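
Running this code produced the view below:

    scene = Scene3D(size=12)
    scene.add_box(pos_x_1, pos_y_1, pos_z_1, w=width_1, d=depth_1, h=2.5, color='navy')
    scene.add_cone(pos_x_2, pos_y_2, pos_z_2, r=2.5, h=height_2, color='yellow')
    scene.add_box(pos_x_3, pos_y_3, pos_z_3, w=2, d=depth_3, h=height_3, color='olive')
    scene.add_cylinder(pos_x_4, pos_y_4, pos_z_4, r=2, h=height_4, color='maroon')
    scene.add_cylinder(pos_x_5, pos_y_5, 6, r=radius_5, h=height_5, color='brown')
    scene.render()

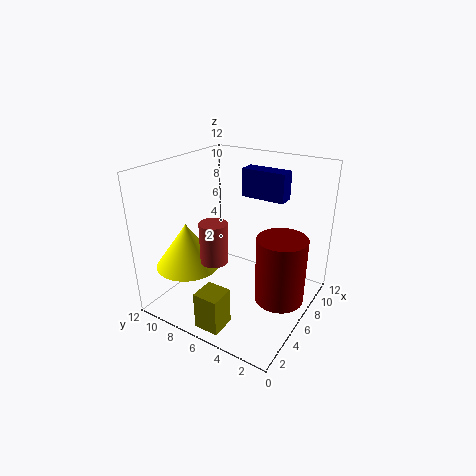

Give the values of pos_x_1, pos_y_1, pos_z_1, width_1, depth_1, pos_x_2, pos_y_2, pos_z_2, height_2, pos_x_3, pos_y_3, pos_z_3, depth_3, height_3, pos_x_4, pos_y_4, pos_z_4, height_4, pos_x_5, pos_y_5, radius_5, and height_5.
pos_x_1 = 9, pos_y_1 = 3.5, pos_z_1 = 8.5, width_1 = 1.5, depth_1 = 4, pos_x_2 = 2.5, pos_y_2 = 8.5, pos_z_2 = 4.5, height_2 = 3.5, pos_x_3 = 0.5, pos_y_3 = 4.5, pos_z_3 = 0.5, depth_3 = 2, height_3 = 3, pos_x_4 = 6, pos_y_4 = 2, pos_z_4 = 1.5, height_4 = 5.5, pos_x_5 = 2, pos_y_5 = 5.5, radius_5 = 1, height_5 = 3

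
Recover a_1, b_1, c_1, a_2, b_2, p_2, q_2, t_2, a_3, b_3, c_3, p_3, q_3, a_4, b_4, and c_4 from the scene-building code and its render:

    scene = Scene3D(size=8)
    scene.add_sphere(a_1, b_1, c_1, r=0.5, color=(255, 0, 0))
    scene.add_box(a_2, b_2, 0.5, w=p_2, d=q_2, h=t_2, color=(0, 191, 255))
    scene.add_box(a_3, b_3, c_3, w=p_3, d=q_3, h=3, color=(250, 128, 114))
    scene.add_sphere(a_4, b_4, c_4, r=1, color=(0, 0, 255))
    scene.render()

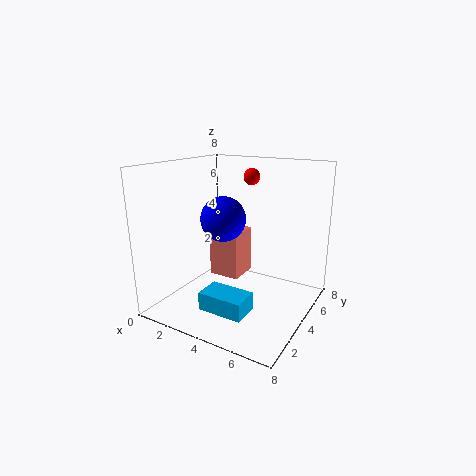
a_1 = 3.5, b_1 = 6.5, c_1 = 7, a_2 = 3, b_2 = 1.5, p_2 = 2.5, q_2 = 1.5, t_2 = 1, a_3 = 1, b_3 = 5.5, c_3 = 0.5, p_3 = 2, q_3 = 2, a_4 = 5, b_4 = 1, c_4 = 6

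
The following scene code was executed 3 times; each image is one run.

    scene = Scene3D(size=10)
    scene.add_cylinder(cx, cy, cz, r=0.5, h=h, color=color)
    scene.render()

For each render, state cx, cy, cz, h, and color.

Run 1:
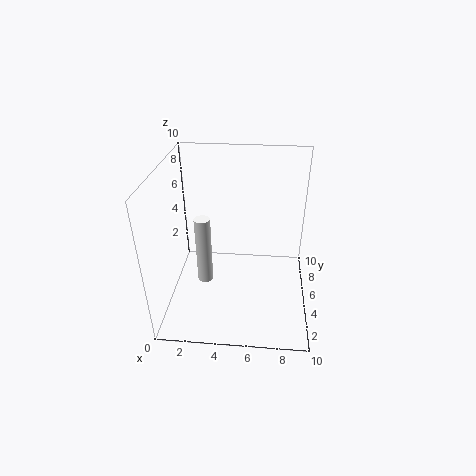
cx = 3, cy = 3, cz = 3, h = 4.5, color = 'white'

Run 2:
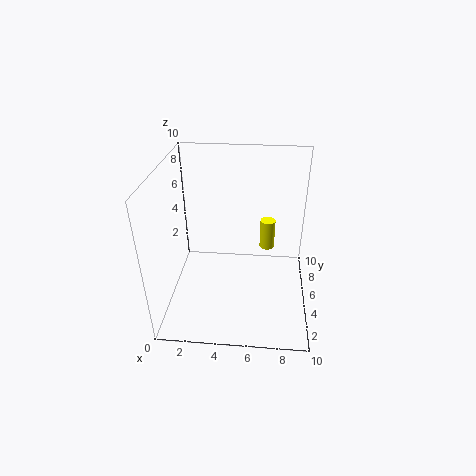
cx = 7, cy = 5, cz = 4.5, h = 2, color = 'yellow'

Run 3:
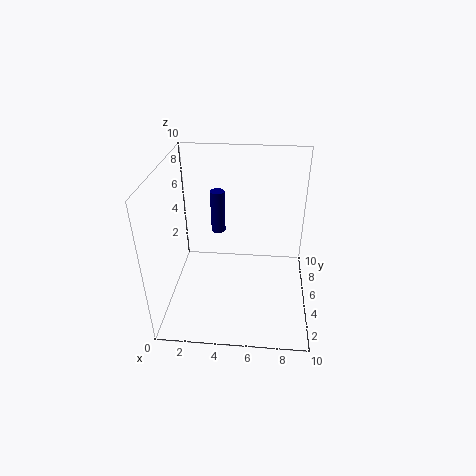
cx = 3.5, cy = 6, cz = 5, h = 3, color = 'navy'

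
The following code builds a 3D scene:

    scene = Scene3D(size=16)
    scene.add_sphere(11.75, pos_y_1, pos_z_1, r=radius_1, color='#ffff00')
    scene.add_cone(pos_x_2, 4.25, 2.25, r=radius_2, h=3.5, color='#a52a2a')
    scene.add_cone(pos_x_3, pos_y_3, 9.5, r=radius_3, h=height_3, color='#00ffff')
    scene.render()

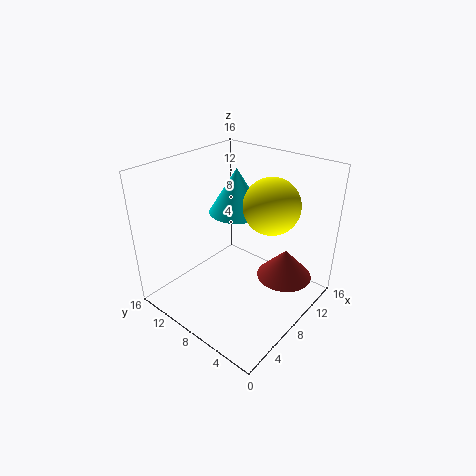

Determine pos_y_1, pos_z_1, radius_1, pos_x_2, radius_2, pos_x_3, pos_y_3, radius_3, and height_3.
pos_y_1 = 6.25; pos_z_1 = 11; radius_1 = 3.25; pos_x_2 = 12.25; radius_2 = 3.25; pos_x_3 = 10.75; pos_y_3 = 10.5; radius_3 = 3.25; height_3 = 5.25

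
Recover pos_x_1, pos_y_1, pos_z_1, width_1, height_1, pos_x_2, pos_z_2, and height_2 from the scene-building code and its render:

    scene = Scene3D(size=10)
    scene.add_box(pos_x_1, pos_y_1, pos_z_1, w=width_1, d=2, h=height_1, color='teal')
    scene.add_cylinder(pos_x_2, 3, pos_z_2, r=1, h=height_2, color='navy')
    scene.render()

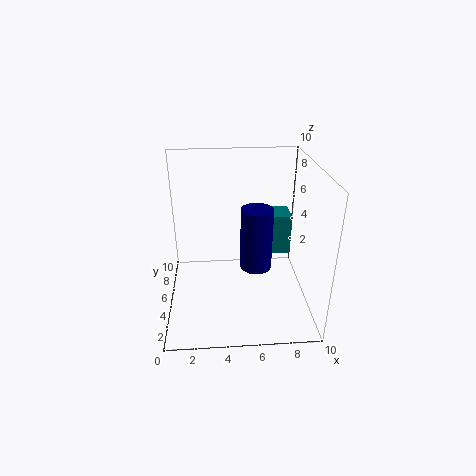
pos_x_1 = 6; pos_y_1 = 6; pos_z_1 = 3; width_1 = 3; height_1 = 3; pos_x_2 = 6; pos_z_2 = 4; height_2 = 4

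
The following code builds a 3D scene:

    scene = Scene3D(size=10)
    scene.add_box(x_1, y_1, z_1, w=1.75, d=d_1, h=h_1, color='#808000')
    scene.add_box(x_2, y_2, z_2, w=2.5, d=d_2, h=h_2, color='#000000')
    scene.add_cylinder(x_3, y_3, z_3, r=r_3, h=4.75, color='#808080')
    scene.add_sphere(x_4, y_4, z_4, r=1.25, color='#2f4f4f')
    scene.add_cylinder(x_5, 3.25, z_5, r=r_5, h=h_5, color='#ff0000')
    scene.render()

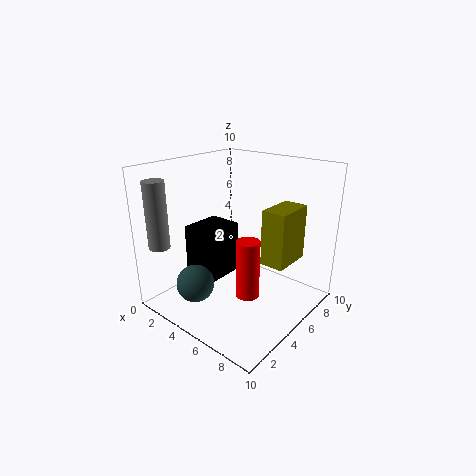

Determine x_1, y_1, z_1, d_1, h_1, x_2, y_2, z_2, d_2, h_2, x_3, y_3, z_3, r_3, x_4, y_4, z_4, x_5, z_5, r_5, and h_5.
x_1 = 6.25; y_1 = 6; z_1 = 3; d_1 = 3; h_1 = 4; x_2 = 1.5; y_2 = 3.25; z_2 = 1.75; d_2 = 3; h_2 = 3.75; x_3 = 0.75; y_3 = 1.5; z_3 = 4.25; r_3 = 0.75; x_4 = 4; y_4 = 1.75; z_4 = 2.5; x_5 = 7.25; z_5 = 2.25; r_5 = 0.75; h_5 = 3.75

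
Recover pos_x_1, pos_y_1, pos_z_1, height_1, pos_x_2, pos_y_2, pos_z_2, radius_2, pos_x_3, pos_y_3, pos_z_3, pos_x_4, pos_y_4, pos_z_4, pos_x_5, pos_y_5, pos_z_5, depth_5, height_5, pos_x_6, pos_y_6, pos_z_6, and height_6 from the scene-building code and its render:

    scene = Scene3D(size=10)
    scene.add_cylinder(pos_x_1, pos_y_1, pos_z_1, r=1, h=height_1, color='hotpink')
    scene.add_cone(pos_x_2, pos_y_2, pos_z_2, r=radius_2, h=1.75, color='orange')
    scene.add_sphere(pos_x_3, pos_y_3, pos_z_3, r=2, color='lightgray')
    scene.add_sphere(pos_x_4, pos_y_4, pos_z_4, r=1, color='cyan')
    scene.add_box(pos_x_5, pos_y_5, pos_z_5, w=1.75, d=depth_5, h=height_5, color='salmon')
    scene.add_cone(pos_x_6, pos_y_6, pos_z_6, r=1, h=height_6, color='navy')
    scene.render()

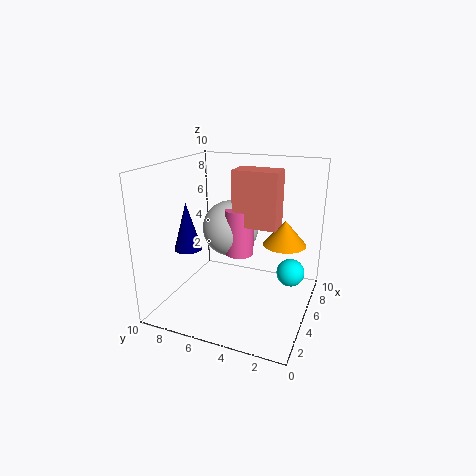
pos_x_1 = 5.25, pos_y_1 = 5, pos_z_1 = 3.75, height_1 = 3.25, pos_x_2 = 6.25, pos_y_2 = 2, pos_z_2 = 4.5, radius_2 = 1.5, pos_x_3 = 6, pos_y_3 = 6, pos_z_3 = 5.25, pos_x_4 = 6.5, pos_y_4 = 1.5, pos_z_4 = 2.25, pos_x_5 = 4.5, pos_y_5 = 2.25, pos_z_5 = 6, depth_5 = 3, height_5 = 3.75, pos_x_6 = 4.5, pos_y_6 = 8.75, pos_z_6 = 3.75, height_6 = 3.5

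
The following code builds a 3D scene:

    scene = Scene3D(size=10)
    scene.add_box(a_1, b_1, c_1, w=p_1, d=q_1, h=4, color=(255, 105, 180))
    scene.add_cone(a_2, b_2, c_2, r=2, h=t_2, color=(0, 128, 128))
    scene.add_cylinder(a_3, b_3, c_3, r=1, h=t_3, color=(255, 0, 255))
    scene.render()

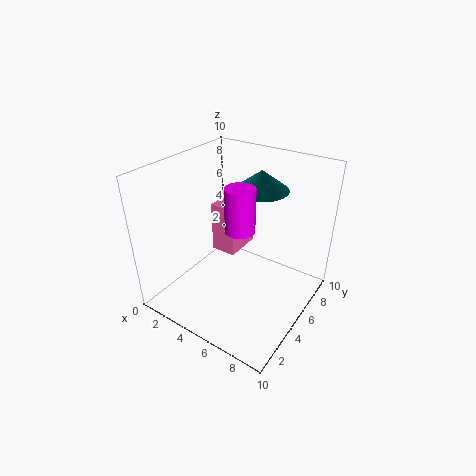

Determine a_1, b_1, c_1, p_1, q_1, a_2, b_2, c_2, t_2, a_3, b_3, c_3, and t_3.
a_1 = 1.5; b_1 = 6.5; c_1 = 2; p_1 = 2; q_1 = 3; a_2 = 5; b_2 = 8; c_2 = 7.5; t_2 = 1.5; a_3 = 5.5; b_3 = 4.5; c_3 = 6; t_3 = 3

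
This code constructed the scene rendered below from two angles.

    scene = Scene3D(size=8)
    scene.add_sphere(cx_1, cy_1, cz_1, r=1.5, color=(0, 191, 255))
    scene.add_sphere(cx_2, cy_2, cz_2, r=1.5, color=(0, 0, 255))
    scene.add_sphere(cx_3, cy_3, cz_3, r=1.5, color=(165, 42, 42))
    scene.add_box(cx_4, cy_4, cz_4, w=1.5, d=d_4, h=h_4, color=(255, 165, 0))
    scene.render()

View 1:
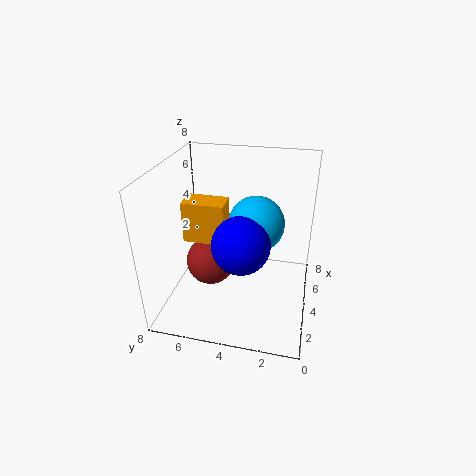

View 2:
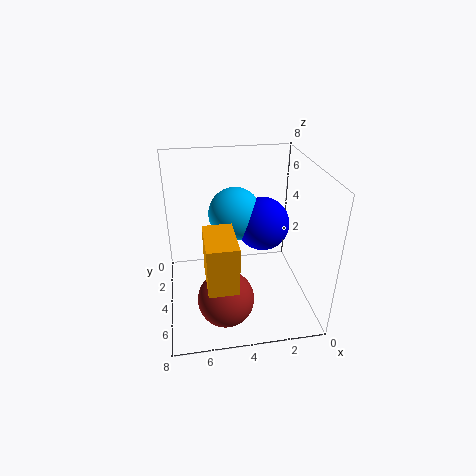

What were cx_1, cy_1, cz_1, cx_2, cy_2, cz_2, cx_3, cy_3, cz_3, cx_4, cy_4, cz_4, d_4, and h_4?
cx_1 = 4; cy_1 = 3; cz_1 = 5; cx_2 = 2.5; cy_2 = 3.5; cz_2 = 4.5; cx_3 = 5; cy_3 = 6; cz_3 = 1.5; cx_4 = 4.5; cy_4 = 5; cz_4 = 3; d_4 = 2.5; h_4 = 2.5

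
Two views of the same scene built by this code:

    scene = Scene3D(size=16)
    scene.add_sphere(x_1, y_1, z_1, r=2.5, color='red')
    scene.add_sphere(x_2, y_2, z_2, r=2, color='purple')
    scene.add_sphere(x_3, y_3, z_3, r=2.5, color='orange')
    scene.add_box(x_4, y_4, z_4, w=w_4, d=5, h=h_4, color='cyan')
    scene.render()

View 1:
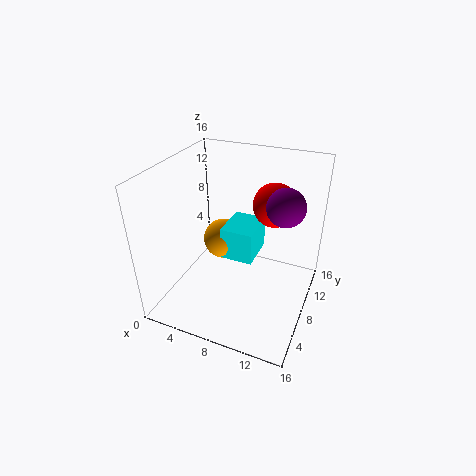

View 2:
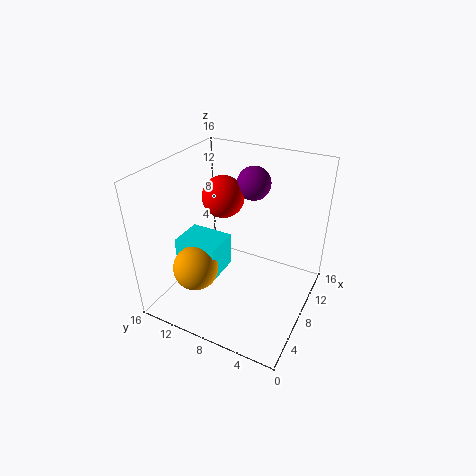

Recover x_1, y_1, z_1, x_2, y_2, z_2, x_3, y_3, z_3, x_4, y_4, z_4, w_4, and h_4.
x_1 = 11, y_1 = 11.5, z_1 = 11, x_2 = 13, y_2 = 8.5, z_2 = 12.5, x_3 = 4.5, y_3 = 11.5, z_3 = 5, x_4 = 5, y_4 = 9.5, z_4 = 3.5, w_4 = 4, h_4 = 4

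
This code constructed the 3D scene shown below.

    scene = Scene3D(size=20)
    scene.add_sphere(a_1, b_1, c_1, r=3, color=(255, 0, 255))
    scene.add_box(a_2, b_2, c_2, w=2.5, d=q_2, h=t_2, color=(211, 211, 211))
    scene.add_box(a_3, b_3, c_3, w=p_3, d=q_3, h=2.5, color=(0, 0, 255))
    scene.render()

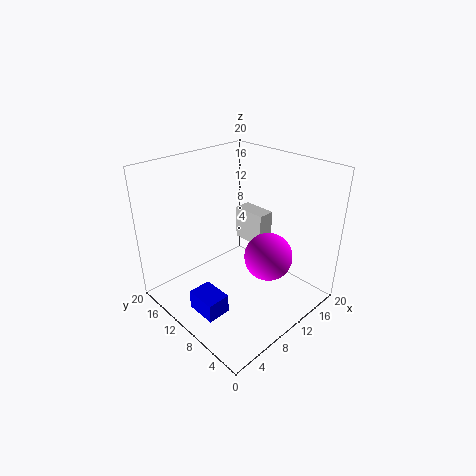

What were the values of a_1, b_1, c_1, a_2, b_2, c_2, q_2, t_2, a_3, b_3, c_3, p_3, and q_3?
a_1 = 9.5; b_1 = 4; c_1 = 10; a_2 = 14; b_2 = 9.5; c_2 = 7; q_2 = 5; t_2 = 5; a_3 = 1; b_3 = 5.5; c_3 = 3.5; p_3 = 3; q_3 = 4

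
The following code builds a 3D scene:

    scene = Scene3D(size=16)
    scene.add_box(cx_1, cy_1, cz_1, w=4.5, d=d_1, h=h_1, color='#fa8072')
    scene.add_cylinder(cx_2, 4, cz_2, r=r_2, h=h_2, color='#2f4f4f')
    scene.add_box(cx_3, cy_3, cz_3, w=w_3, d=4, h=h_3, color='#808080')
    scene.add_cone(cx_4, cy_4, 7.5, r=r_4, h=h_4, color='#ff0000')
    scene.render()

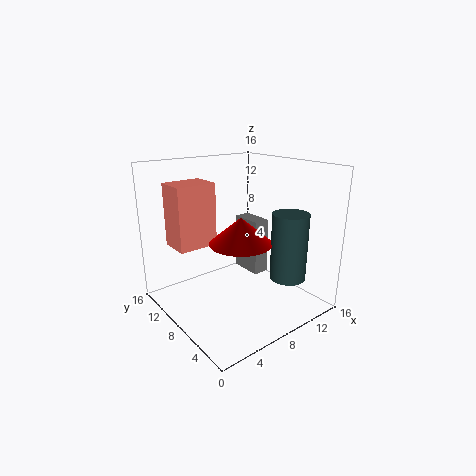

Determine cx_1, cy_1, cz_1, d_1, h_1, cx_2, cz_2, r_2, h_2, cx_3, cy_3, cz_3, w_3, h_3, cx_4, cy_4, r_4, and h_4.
cx_1 = 2
cy_1 = 10
cz_1 = 7
d_1 = 3.5
h_1 = 7
cx_2 = 12
cz_2 = 3.5
r_2 = 2
h_2 = 7.5
cx_3 = 12
cy_3 = 9.5
cz_3 = 1.5
w_3 = 2
h_3 = 7
cx_4 = 8
cy_4 = 7.5
r_4 = 3.5
h_4 = 3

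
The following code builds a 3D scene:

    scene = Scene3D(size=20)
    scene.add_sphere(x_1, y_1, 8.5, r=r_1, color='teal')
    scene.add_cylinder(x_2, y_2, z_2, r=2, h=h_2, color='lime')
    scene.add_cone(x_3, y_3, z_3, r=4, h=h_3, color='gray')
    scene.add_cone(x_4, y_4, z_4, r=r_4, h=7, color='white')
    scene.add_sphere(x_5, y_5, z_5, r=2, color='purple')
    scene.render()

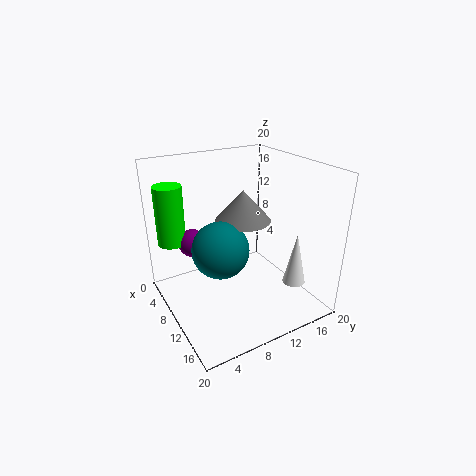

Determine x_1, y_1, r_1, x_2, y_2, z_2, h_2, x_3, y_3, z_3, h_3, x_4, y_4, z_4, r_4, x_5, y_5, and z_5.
x_1 = 9.5, y_1 = 7.5, r_1 = 4, x_2 = 4, y_2 = 2.5, z_2 = 8.5, h_2 = 8.5, x_3 = 8, y_3 = 12, z_3 = 11.5, h_3 = 4.5, x_4 = 16.5, y_4 = 15, z_4 = 5, r_4 = 1.5, x_5 = 5.5, y_5 = 5, z_5 = 8.5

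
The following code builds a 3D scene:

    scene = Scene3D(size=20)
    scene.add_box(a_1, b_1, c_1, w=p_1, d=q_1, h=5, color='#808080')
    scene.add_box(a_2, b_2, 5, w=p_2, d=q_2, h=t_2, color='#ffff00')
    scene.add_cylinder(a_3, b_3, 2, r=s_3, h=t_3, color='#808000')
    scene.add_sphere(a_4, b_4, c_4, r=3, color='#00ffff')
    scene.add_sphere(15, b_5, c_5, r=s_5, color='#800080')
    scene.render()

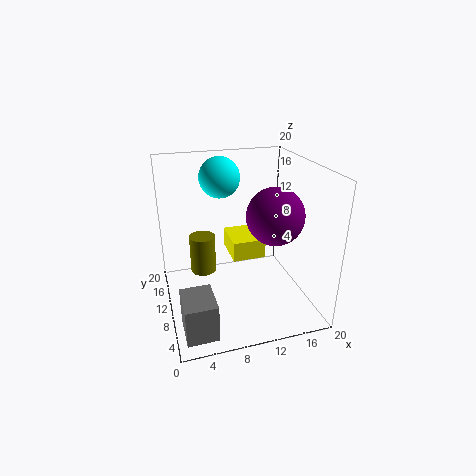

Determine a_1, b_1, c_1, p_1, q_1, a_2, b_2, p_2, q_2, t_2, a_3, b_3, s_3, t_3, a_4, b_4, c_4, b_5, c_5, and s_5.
a_1 = 1, b_1 = 1, c_1 = 1, p_1 = 4, q_1 = 5, a_2 = 10, b_2 = 12, p_2 = 5, q_2 = 6, t_2 = 3, a_3 = 6, b_3 = 16, s_3 = 2, t_3 = 6, a_4 = 9, b_4 = 16, c_4 = 17, b_5 = 9, c_5 = 13, s_5 = 4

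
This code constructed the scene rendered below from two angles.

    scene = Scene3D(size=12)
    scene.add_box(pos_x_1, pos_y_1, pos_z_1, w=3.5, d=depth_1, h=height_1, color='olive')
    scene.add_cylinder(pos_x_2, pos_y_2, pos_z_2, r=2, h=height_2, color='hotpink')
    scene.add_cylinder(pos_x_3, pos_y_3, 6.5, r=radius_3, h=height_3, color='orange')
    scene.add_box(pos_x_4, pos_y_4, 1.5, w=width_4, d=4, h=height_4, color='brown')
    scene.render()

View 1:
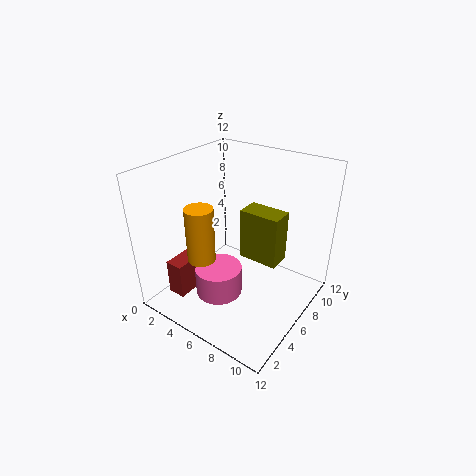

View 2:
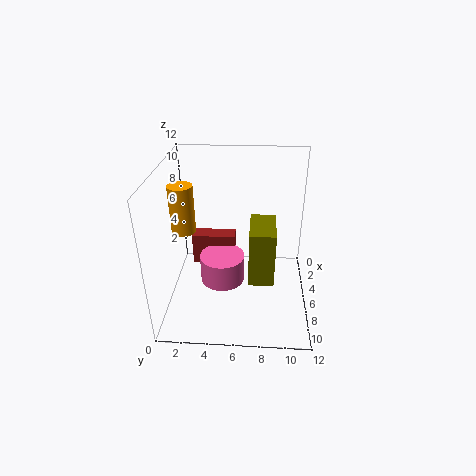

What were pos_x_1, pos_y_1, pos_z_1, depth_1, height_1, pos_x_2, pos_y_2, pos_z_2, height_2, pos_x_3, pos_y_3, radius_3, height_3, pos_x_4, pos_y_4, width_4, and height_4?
pos_x_1 = 5.5; pos_y_1 = 7; pos_z_1 = 3.5; depth_1 = 2; height_1 = 4.5; pos_x_2 = 5; pos_y_2 = 4.5; pos_z_2 = 1; height_2 = 2.5; pos_x_3 = 6; pos_y_3 = 1.5; radius_3 = 1; height_3 = 4; pos_x_4 = 2; pos_y_4 = 1.5; width_4 = 1.5; height_4 = 3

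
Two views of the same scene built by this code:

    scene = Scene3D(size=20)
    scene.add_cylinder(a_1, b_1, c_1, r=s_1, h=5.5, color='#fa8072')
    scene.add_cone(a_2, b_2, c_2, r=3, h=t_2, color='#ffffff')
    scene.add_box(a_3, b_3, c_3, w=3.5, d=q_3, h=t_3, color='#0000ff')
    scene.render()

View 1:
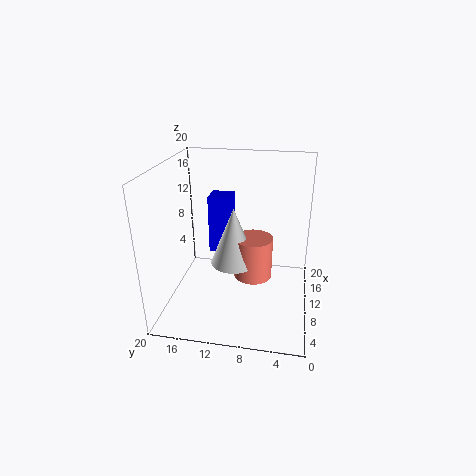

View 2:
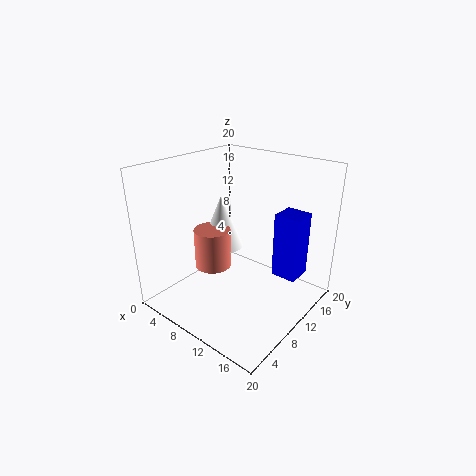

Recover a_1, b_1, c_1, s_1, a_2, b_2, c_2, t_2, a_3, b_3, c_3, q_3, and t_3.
a_1 = 7.5
b_1 = 7.5
c_1 = 6
s_1 = 2.5
a_2 = 7
b_2 = 10
c_2 = 8
t_2 = 7.5
a_3 = 14.5
b_3 = 12
c_3 = 5
q_3 = 3.5
t_3 = 9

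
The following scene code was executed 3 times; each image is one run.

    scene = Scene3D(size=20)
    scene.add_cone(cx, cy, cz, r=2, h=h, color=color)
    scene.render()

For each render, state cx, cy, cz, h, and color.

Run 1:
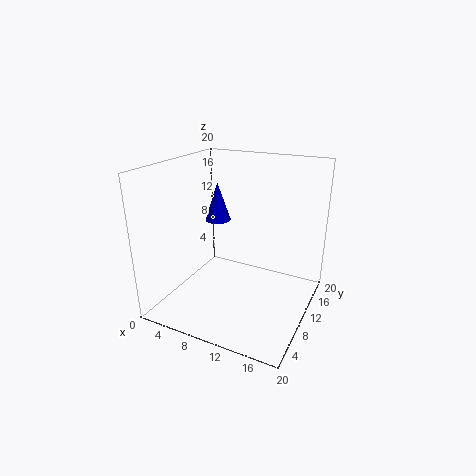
cx = 4
cy = 15
cz = 10
h = 6
color = 'blue'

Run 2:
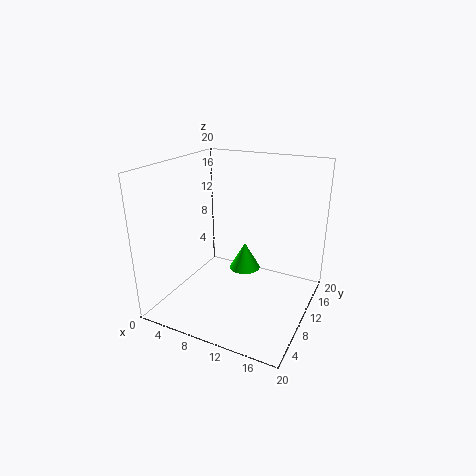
cx = 12
cy = 8
cz = 7
h = 3.5
color = 'lime'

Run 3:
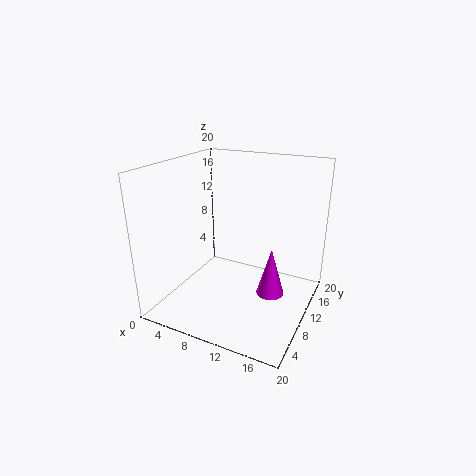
cx = 14.5
cy = 11.5
cz = 1.5
h = 7
color = 'magenta'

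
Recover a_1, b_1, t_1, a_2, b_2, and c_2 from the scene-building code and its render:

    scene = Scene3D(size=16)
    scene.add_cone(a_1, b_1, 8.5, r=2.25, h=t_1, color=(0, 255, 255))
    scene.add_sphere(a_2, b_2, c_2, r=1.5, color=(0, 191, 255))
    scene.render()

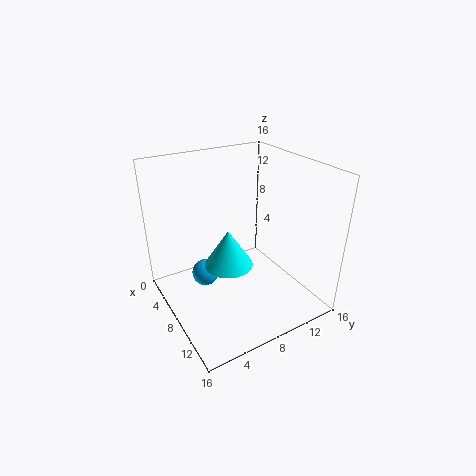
a_1 = 12.5, b_1 = 4.25, t_1 = 3.5, a_2 = 6.5, b_2 = 4.5, c_2 = 3.75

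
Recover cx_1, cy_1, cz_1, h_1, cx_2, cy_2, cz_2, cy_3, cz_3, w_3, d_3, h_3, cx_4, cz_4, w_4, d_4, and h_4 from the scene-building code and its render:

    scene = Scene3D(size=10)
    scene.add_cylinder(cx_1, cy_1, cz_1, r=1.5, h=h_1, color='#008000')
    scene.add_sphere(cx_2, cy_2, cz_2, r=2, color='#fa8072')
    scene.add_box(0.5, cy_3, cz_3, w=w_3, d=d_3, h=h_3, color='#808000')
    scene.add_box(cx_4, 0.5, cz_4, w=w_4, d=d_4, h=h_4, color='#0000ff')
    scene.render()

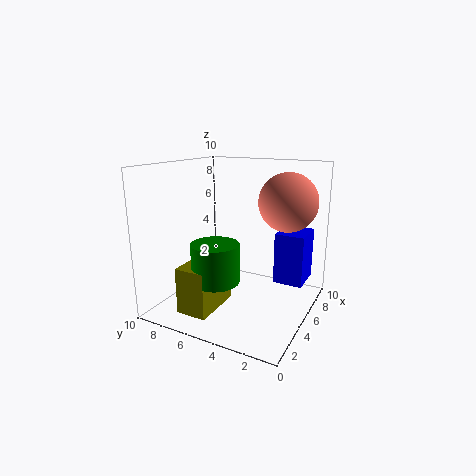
cx_1 = 2; cy_1 = 5; cz_1 = 3; h_1 = 2.5; cx_2 = 6.5; cy_2 = 2; cz_2 = 7.5; cy_3 = 5; cz_3 = 1; w_3 = 3.5; d_3 = 2; h_3 = 3; cx_4 = 5.5; cz_4 = 2; w_4 = 2.5; d_4 = 2; h_4 = 3.5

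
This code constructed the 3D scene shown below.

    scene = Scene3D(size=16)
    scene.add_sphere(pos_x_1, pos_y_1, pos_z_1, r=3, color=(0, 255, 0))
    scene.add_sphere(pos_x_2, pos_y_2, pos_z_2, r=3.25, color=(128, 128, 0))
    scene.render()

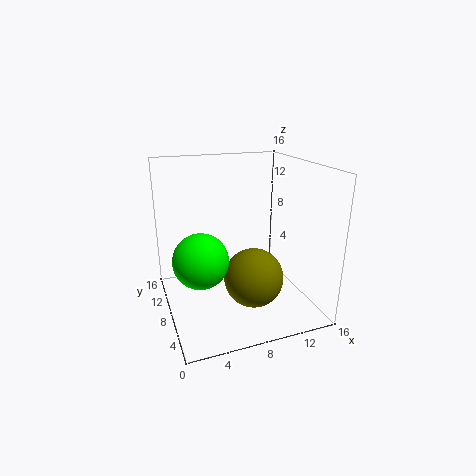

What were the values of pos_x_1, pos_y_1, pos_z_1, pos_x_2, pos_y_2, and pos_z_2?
pos_x_1 = 3.5, pos_y_1 = 7.25, pos_z_1 = 6.25, pos_x_2 = 9, pos_y_2 = 5.75, pos_z_2 = 4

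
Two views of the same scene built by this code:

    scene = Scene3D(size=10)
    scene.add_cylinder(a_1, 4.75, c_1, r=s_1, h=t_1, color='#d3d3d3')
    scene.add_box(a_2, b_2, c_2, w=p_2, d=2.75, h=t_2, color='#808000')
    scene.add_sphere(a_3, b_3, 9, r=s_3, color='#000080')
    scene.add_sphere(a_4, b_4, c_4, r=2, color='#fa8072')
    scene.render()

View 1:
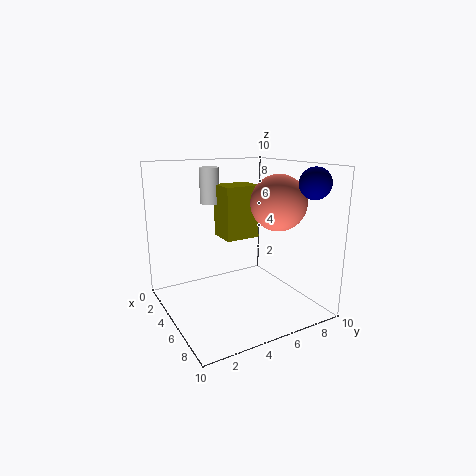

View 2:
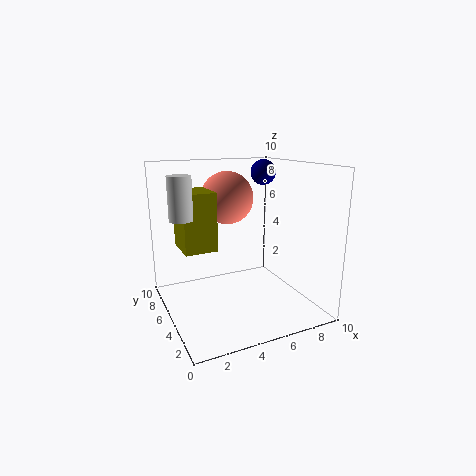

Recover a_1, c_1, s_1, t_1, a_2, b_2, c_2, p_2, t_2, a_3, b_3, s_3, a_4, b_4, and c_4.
a_1 = 1, c_1 = 6.75, s_1 = 0.75, t_1 = 2.75, a_2 = 1.25, b_2 = 5, c_2 = 4.25, p_2 = 2.25, t_2 = 4, a_3 = 8.75, b_3 = 8.25, s_3 = 1, a_4 = 5.5, b_4 = 8, c_4 = 7.25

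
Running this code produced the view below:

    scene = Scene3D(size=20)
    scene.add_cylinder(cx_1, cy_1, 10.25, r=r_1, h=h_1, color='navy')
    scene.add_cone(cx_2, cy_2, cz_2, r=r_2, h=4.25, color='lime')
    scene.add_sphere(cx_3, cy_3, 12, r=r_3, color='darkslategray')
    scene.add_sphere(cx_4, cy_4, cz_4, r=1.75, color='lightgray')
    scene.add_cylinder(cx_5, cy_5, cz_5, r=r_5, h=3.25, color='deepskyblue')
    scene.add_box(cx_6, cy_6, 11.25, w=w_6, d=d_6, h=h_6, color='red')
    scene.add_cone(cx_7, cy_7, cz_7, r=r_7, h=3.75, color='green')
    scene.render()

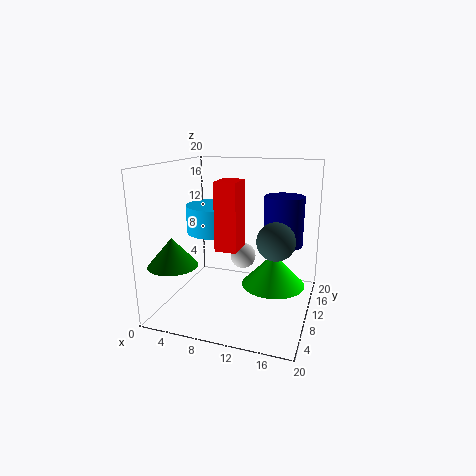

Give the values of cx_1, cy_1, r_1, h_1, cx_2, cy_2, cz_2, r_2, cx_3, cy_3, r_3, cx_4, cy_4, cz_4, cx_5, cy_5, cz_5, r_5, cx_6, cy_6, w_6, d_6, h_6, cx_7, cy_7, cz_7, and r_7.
cx_1 = 16.5, cy_1 = 8.75, r_1 = 2.5, h_1 = 6.25, cx_2 = 15.75, cy_2 = 7.25, cz_2 = 5.25, r_2 = 4, cx_3 = 16.5, cy_3 = 4.5, r_3 = 2.25, cx_4 = 10.75, cy_4 = 10, cz_4 = 7.5, cx_5 = 9, cy_5 = 4.75, cz_5 = 12.5, r_5 = 3.5, cx_6 = 10.25, cy_6 = 1.25, w_6 = 2.5, d_6 = 3.25, h_6 = 7.75, cx_7 = 3.25, cy_7 = 3.75, cz_7 = 7.5, r_7 = 3.25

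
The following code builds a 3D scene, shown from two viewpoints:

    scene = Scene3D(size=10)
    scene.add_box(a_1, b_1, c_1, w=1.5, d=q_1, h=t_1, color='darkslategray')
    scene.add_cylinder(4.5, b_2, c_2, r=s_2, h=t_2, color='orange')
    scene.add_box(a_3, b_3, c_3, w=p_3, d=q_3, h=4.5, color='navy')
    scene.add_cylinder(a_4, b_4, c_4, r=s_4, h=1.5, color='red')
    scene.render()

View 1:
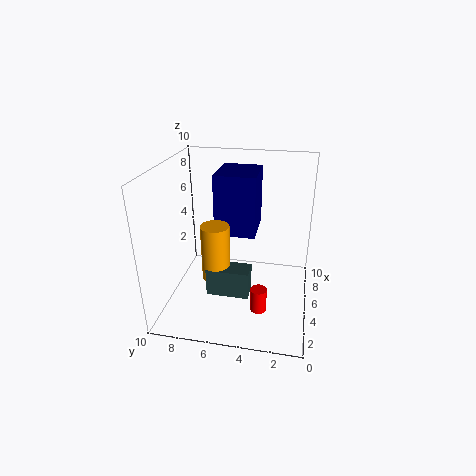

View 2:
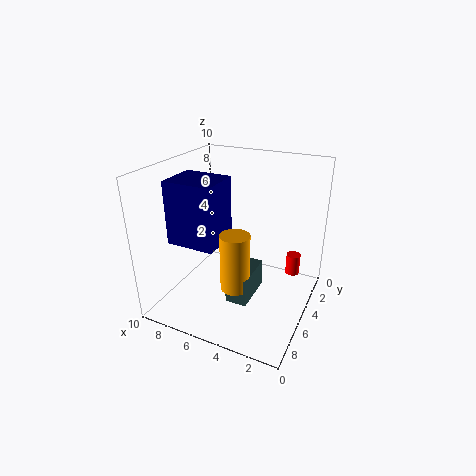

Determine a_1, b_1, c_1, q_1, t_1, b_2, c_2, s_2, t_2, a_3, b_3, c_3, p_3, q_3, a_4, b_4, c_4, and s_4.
a_1 = 3.5; b_1 = 4; c_1 = 1; q_1 = 3; t_1 = 2; b_2 = 6.5; c_2 = 2; s_2 = 1; t_2 = 4; a_3 = 6; b_3 = 4; c_3 = 4.5; p_3 = 3.5; q_3 = 3; a_4 = 1.5; b_4 = 3; c_4 = 2; s_4 = 0.5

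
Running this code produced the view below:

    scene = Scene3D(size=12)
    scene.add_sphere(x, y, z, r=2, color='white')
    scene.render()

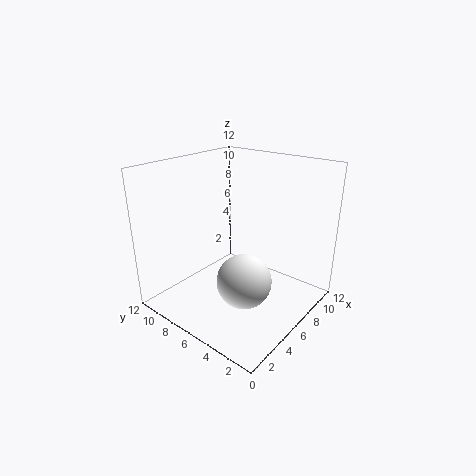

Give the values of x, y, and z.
x = 3, y = 3, z = 4.5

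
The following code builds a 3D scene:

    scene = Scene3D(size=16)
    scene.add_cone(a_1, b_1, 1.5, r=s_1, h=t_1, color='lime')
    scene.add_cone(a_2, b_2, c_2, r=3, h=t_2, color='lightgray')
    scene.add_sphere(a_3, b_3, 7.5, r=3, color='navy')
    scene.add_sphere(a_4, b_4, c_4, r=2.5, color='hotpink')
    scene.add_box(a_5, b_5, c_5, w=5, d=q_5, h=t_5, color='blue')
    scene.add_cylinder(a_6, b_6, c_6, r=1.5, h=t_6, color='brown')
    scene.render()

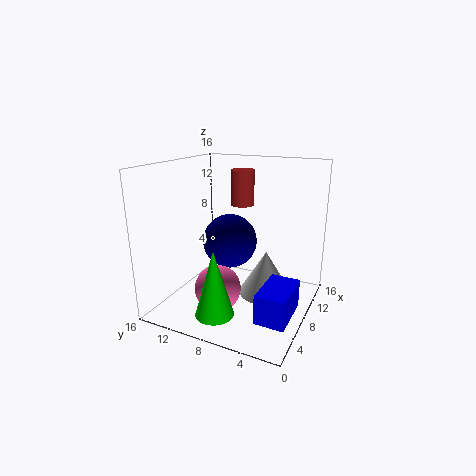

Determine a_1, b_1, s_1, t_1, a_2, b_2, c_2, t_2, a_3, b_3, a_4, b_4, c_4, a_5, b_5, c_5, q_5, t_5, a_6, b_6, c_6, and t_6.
a_1 = 2.5, b_1 = 8, s_1 = 2, t_1 = 7, a_2 = 9, b_2 = 5, c_2 = 1.5, t_2 = 5, a_3 = 8, b_3 = 9, a_4 = 5, b_4 = 9, c_4 = 3, a_5 = 2, b_5 = 0.5, c_5 = 2, q_5 = 3, t_5 = 3, a_6 = 14.5, b_6 = 10.5, c_6 = 10, t_6 = 4.5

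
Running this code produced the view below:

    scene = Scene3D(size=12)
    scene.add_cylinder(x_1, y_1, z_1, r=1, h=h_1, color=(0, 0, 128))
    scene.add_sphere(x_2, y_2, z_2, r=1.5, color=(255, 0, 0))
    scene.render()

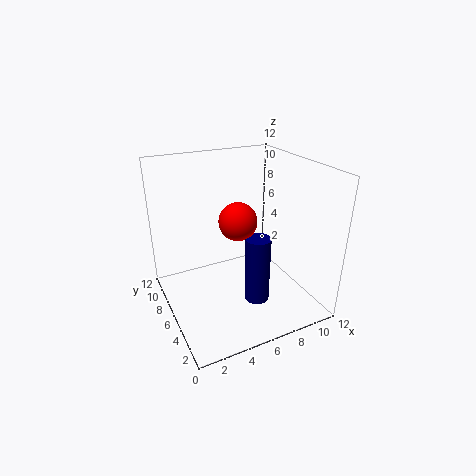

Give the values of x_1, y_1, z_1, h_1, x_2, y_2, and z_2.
x_1 = 6.5
y_1 = 3.5
z_1 = 1.5
h_1 = 5.5
x_2 = 5.5
y_2 = 5
z_2 = 8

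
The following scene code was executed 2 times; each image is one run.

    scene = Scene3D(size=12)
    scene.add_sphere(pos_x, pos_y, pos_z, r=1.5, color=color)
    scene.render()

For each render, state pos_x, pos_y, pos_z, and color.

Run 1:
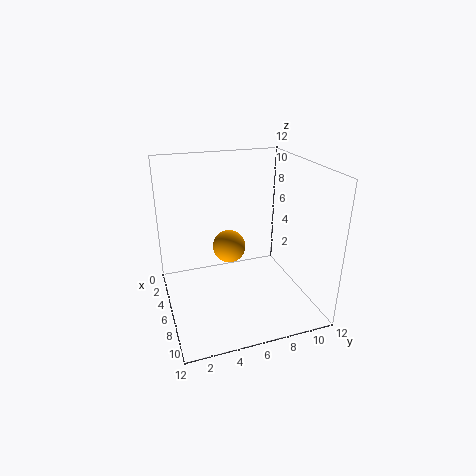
pos_x = 3.5
pos_y = 6
pos_z = 4
color = 'orange'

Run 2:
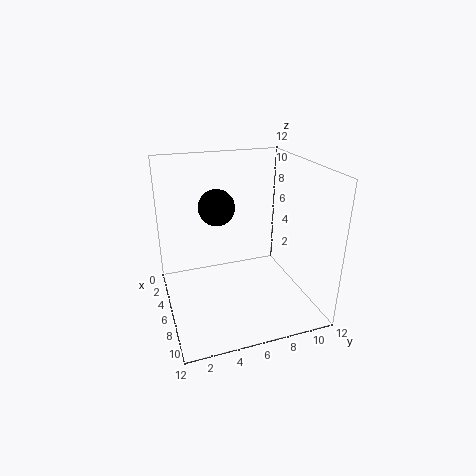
pos_x = 5
pos_y = 4.5
pos_z = 8.5
color = 'black'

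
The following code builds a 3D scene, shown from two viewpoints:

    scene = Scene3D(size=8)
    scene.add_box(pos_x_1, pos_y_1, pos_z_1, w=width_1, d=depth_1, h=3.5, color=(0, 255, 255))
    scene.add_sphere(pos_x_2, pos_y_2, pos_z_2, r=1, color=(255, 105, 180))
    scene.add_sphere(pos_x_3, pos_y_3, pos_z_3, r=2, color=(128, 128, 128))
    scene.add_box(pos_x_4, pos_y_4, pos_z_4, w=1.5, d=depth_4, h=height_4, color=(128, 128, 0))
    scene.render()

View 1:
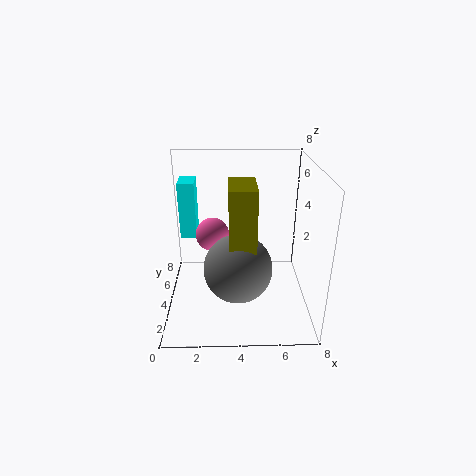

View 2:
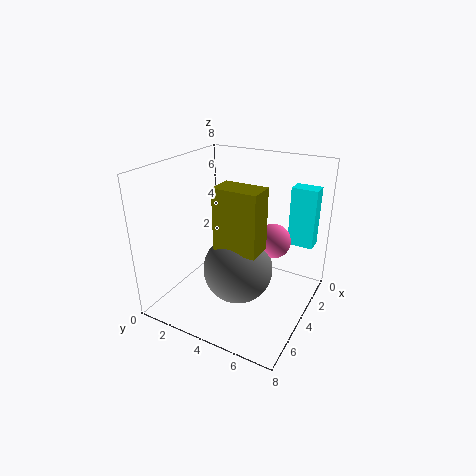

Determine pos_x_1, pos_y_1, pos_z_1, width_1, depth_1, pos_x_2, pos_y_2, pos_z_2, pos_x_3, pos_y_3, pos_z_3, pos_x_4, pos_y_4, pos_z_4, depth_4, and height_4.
pos_x_1 = 0.5, pos_y_1 = 6, pos_z_1 = 3, width_1 = 1, depth_1 = 1.5, pos_x_2 = 2.5, pos_y_2 = 5.5, pos_z_2 = 3.5, pos_x_3 = 4, pos_y_3 = 4, pos_z_3 = 2, pos_x_4 = 3.5, pos_y_4 = 3, pos_z_4 = 3.5, depth_4 = 2.5, height_4 = 3.5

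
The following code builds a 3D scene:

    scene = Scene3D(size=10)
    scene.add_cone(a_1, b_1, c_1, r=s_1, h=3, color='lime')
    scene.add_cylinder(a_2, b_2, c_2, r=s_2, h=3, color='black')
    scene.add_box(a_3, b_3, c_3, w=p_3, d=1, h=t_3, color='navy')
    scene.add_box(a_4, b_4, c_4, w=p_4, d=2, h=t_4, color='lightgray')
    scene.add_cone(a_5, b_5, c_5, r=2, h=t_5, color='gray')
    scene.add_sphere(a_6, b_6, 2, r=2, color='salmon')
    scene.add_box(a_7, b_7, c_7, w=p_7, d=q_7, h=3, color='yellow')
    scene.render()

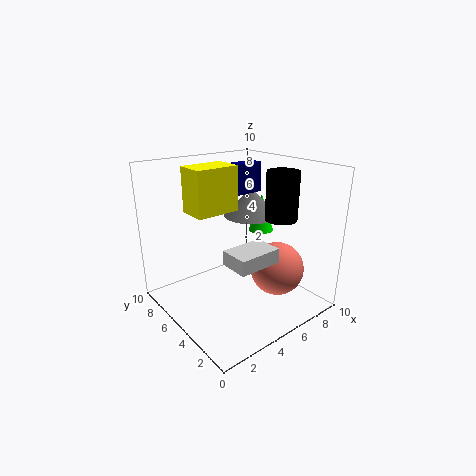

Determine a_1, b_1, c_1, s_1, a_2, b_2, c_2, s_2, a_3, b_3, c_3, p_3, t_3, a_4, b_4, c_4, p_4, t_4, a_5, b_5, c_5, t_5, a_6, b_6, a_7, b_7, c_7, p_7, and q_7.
a_1 = 9, b_1 = 7, c_1 = 4, s_1 = 1, a_2 = 6, b_2 = 2, c_2 = 7, s_2 = 1, a_3 = 5, b_3 = 5, c_3 = 8, p_3 = 2, t_3 = 2, a_4 = 3, b_4 = 2, c_4 = 4, p_4 = 3, t_4 = 1, a_5 = 7, b_5 = 6, c_5 = 6, t_5 = 2, a_6 = 8, b_6 = 4, a_7 = 2, b_7 = 5, c_7 = 7, p_7 = 3, q_7 = 2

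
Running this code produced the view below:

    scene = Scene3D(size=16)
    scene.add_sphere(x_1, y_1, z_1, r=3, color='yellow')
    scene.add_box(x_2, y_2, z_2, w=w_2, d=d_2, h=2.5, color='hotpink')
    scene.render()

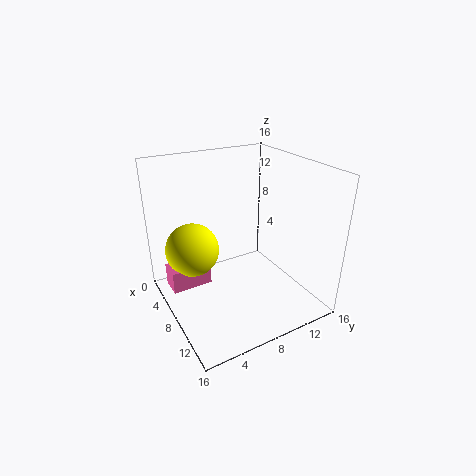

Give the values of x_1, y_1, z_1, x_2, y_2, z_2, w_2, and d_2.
x_1 = 5.5; y_1 = 3.5; z_1 = 6.5; x_2 = 4.5; y_2 = 0.5; z_2 = 2.5; w_2 = 2.5; d_2 = 4.5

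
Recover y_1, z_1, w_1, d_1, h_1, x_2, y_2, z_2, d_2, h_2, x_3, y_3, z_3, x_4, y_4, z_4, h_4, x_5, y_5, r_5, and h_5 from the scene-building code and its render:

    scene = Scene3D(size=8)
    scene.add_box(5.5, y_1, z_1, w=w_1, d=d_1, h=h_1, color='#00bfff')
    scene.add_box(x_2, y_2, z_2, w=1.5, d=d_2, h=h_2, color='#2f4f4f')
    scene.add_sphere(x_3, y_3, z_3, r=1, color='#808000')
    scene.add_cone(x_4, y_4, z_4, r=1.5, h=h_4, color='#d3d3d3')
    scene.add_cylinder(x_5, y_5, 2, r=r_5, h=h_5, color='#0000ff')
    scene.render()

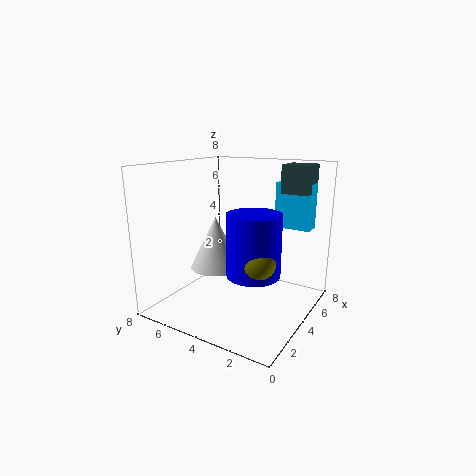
y_1 = 0.5; z_1 = 4.5; w_1 = 1; d_1 = 2; h_1 = 2.5; x_2 = 5; y_2 = 0.5; z_2 = 6.5; d_2 = 1.5; h_2 = 1.5; x_3 = 3.5; y_3 = 2.5; z_3 = 3; x_4 = 4; y_4 = 5.5; z_4 = 2; h_4 = 3; x_5 = 4; y_5 = 3; r_5 = 1.5; h_5 = 3.5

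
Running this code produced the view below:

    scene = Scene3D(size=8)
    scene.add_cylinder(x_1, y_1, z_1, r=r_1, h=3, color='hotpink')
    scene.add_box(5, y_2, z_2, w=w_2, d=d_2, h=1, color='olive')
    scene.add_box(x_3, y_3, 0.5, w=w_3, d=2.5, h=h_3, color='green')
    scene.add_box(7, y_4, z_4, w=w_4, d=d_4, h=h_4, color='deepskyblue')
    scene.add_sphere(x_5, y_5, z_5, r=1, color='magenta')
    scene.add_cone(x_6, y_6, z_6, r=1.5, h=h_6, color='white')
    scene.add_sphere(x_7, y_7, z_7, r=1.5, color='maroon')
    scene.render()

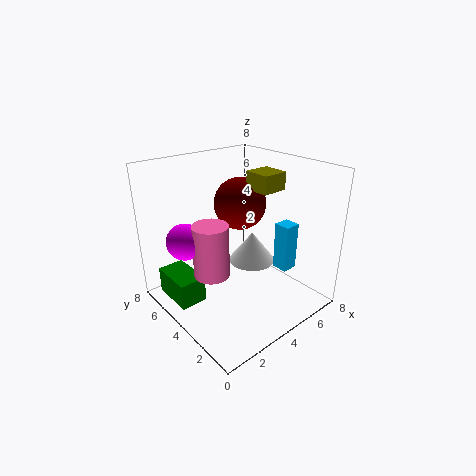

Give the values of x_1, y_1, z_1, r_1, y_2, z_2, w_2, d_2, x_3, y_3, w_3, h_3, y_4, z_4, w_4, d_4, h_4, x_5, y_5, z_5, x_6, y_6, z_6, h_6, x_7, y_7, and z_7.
x_1 = 2.5; y_1 = 4.5; z_1 = 2; r_1 = 1; y_2 = 3; z_2 = 6.5; w_2 = 1.5; d_2 = 1.5; x_3 = 0.5; y_3 = 4.5; w_3 = 1.5; h_3 = 1.5; y_4 = 3; z_4 = 1; w_4 = 1; d_4 = 1; h_4 = 3; x_5 = 1.5; y_5 = 5.5; z_5 = 4; x_6 = 6.5; y_6 = 5.5; z_6 = 1; h_6 = 2; x_7 = 5; y_7 = 5; z_7 = 5.5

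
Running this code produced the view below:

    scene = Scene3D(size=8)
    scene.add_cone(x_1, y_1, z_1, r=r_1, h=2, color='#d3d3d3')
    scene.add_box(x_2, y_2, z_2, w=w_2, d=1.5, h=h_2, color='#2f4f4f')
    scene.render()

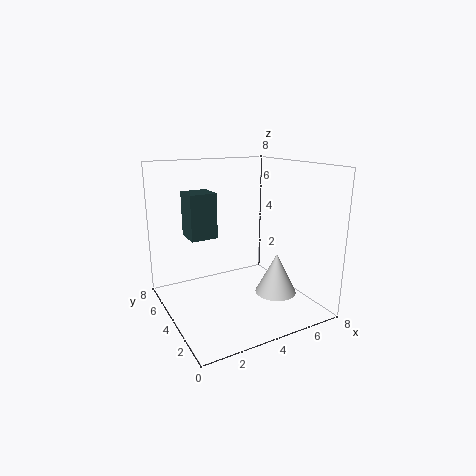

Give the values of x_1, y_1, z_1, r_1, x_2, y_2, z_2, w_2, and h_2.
x_1 = 4.5
y_1 = 1
z_1 = 2
r_1 = 1
x_2 = 1.5
y_2 = 4.5
z_2 = 4
w_2 = 1.5
h_2 = 2.5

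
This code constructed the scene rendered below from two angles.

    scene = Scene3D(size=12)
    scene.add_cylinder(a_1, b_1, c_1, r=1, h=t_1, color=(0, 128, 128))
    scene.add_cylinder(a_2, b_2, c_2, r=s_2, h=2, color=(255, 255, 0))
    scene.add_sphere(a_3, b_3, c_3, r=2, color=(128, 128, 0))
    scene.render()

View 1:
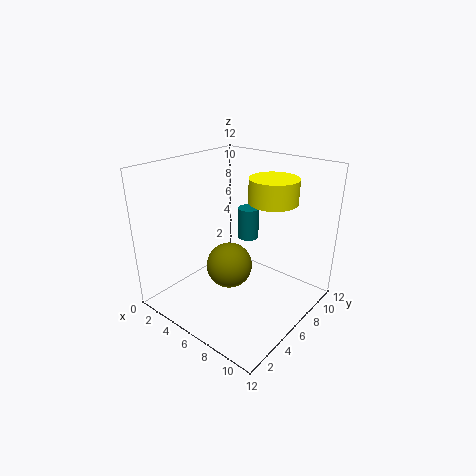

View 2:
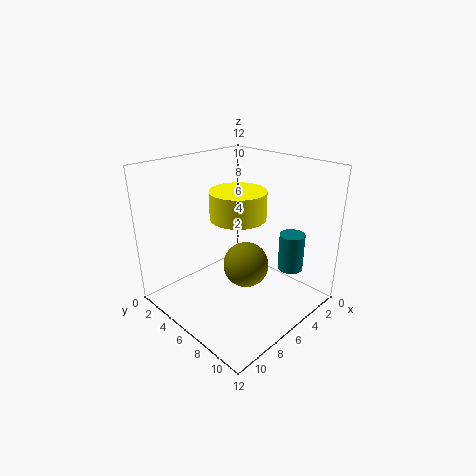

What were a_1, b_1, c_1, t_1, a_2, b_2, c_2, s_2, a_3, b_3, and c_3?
a_1 = 4, b_1 = 10, c_1 = 4, t_1 = 3, a_2 = 8, b_2 = 8, c_2 = 9, s_2 = 2, a_3 = 5, b_3 = 6, c_3 = 3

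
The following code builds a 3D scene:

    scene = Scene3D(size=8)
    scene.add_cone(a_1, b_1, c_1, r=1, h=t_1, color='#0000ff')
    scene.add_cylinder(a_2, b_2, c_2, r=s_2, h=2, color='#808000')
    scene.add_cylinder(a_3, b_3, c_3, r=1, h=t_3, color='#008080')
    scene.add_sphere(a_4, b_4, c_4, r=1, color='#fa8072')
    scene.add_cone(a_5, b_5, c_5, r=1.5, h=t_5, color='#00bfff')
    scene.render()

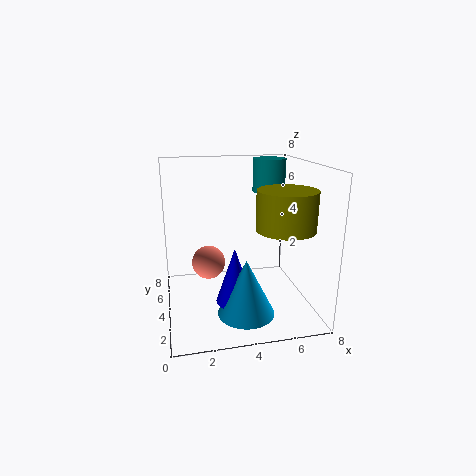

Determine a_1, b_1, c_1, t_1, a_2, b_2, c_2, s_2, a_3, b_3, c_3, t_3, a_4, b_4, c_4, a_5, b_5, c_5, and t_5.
a_1 = 3.5; b_1 = 2.5; c_1 = 1; t_1 = 3; a_2 = 6; b_2 = 2; c_2 = 5; s_2 = 1.5; a_3 = 6.5; b_3 = 6.5; c_3 = 6; t_3 = 2; a_4 = 2.5; b_4 = 5.5; c_4 = 2; a_5 = 4; b_5 = 2; c_5 = 0.5; t_5 = 3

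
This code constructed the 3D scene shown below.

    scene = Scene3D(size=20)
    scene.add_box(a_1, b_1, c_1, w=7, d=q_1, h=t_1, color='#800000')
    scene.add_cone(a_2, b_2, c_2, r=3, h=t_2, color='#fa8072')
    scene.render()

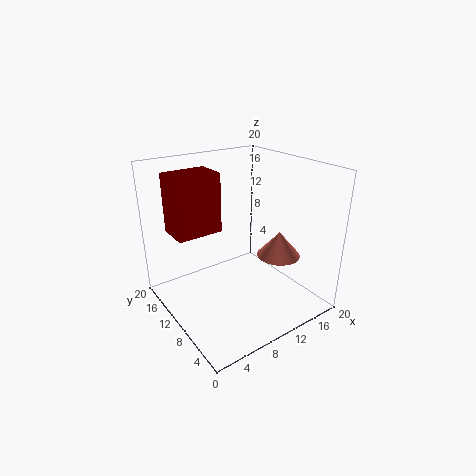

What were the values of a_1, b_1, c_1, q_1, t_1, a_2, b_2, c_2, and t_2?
a_1 = 3.5, b_1 = 15, c_1 = 9, q_1 = 5, t_1 = 9, a_2 = 14.5, b_2 = 6.5, c_2 = 7.5, t_2 = 3.5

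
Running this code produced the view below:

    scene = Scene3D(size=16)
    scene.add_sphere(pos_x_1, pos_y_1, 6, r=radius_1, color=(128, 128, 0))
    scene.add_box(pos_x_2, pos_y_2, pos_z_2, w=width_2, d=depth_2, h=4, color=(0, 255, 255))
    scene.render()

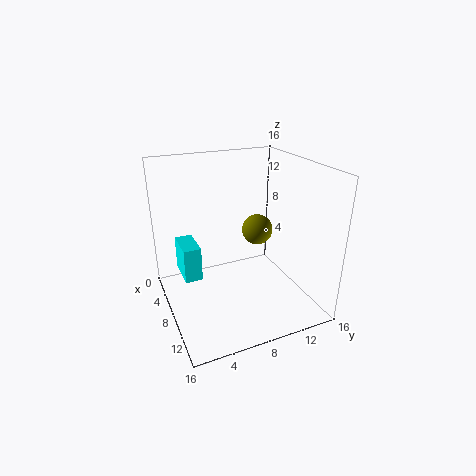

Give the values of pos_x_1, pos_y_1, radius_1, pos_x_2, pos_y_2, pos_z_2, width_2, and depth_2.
pos_x_1 = 3
pos_y_1 = 13
radius_1 = 2
pos_x_2 = 3
pos_y_2 = 2
pos_z_2 = 3
width_2 = 4
depth_2 = 2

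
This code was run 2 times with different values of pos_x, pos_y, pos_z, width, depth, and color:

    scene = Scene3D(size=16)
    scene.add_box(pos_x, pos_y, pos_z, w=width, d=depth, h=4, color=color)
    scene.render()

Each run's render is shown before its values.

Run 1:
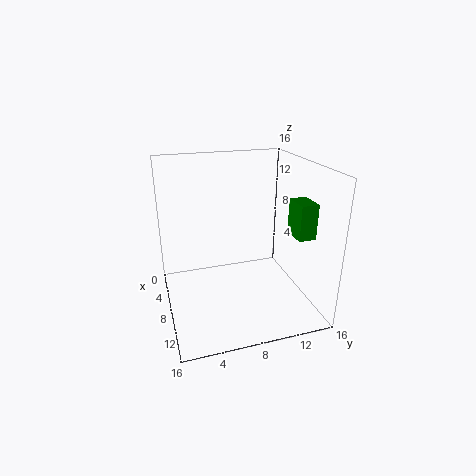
pos_x = 8
pos_y = 14
pos_z = 8
width = 3
depth = 2
color = 'green'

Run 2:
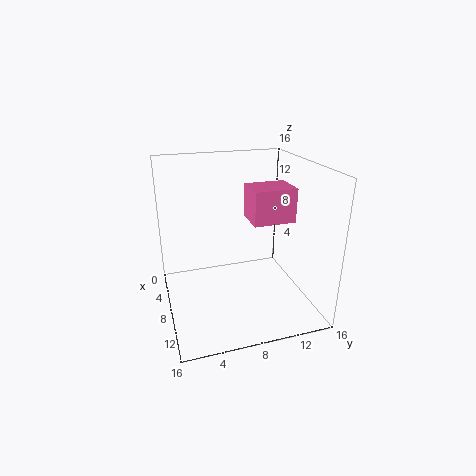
pos_x = 4
pos_y = 10
pos_z = 9
width = 4
depth = 5
color = 'hotpink'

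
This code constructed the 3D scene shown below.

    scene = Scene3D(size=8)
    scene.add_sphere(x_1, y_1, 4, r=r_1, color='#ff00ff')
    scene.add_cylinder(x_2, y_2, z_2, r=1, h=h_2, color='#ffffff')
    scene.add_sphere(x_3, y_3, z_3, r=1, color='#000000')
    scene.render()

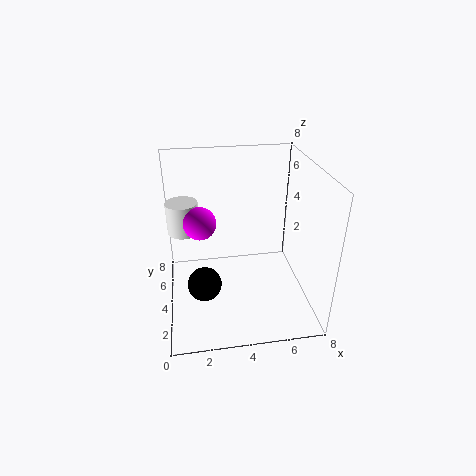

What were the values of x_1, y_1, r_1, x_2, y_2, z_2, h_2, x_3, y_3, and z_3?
x_1 = 2
y_1 = 6
r_1 = 1
x_2 = 1
y_2 = 7
z_2 = 3
h_2 = 2
x_3 = 2
y_3 = 4
z_3 = 1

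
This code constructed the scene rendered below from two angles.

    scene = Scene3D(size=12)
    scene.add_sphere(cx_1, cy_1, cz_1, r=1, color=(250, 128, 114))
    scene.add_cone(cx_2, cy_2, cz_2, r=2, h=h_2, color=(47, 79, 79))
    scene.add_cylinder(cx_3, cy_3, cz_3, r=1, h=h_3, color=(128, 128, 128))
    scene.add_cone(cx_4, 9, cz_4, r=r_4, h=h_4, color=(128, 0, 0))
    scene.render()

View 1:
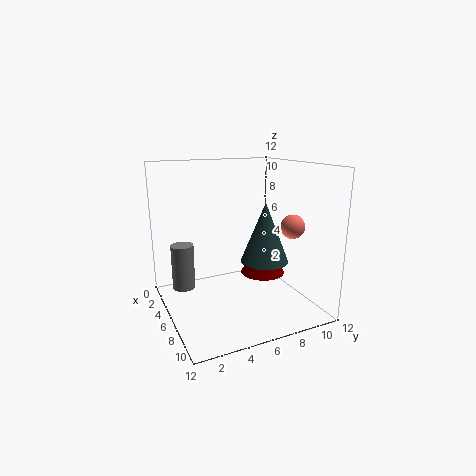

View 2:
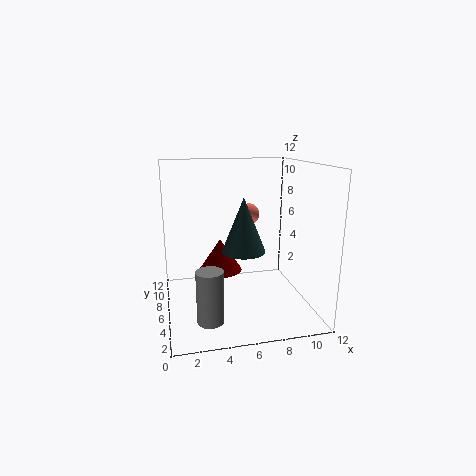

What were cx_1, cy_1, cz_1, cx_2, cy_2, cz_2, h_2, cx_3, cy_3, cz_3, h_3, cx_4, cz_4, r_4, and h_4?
cx_1 = 8, cy_1 = 10, cz_1 = 7, cx_2 = 7, cy_2 = 8, cz_2 = 4, h_2 = 5, cx_3 = 3, cy_3 = 2, cz_3 = 1, h_3 = 4, cx_4 = 5, cz_4 = 2, r_4 = 2, h_4 = 3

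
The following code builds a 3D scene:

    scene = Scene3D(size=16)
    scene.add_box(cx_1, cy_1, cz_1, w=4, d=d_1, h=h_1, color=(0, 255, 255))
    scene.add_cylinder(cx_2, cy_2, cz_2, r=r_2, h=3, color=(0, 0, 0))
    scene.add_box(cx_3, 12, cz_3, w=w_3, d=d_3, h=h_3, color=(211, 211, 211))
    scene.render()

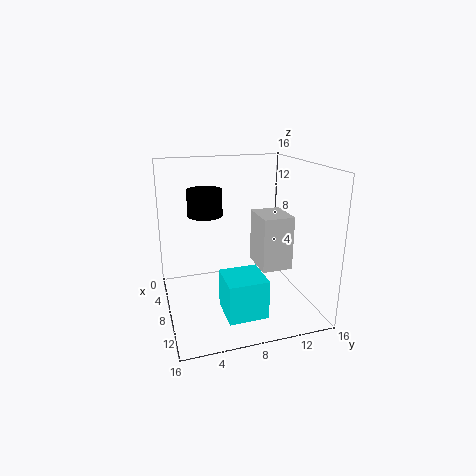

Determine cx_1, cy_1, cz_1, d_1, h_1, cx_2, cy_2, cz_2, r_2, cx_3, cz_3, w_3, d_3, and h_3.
cx_1 = 11; cy_1 = 5; cz_1 = 2; d_1 = 4; h_1 = 4; cx_2 = 5; cy_2 = 5; cz_2 = 10; r_2 = 2; cx_3 = 1; cz_3 = 2; w_3 = 5; d_3 = 4; h_3 = 7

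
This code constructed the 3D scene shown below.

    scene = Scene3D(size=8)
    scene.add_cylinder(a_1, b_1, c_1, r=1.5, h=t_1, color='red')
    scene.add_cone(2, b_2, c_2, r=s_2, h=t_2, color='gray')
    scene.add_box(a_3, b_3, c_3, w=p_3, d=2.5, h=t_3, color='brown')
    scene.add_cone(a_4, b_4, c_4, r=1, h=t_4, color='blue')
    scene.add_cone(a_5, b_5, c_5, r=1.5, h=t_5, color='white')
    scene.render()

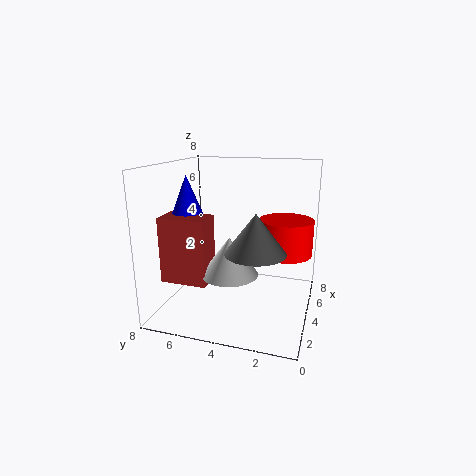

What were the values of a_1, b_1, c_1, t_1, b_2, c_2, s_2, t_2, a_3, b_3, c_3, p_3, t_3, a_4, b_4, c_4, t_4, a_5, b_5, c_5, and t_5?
a_1 = 5, b_1 = 1.5, c_1 = 3, t_1 = 2, b_2 = 2.5, c_2 = 4, s_2 = 1.5, t_2 = 2, a_3 = 1.5, b_3 = 5, c_3 = 2, p_3 = 1.5, t_3 = 3.5, a_4 = 3, b_4 = 6.5, c_4 = 5, t_4 = 2.5, a_5 = 2.5, b_5 = 4, c_5 = 2.5, t_5 = 2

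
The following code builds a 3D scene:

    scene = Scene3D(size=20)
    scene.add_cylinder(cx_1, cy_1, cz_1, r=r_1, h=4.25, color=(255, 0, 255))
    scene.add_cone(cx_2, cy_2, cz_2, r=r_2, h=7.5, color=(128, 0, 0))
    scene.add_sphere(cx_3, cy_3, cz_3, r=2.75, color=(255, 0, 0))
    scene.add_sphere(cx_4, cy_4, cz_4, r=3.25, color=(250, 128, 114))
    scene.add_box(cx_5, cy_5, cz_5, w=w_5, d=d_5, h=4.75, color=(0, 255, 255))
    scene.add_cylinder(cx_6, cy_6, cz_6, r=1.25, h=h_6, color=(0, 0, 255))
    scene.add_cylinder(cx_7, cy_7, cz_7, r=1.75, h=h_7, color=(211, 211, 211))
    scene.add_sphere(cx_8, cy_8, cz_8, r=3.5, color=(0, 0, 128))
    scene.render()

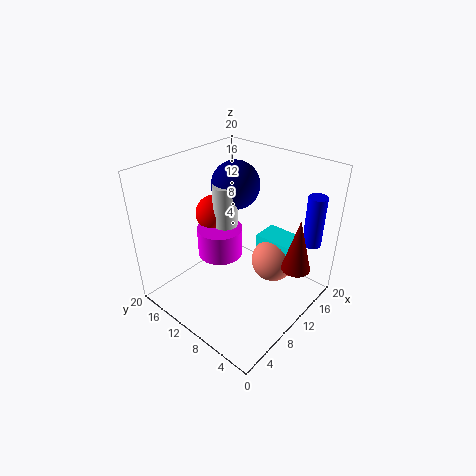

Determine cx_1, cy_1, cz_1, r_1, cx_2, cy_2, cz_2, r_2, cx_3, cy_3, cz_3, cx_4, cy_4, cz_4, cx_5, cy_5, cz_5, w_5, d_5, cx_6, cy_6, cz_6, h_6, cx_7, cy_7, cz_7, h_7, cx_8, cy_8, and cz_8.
cx_1 = 9.75, cy_1 = 13.25, cz_1 = 6.25, r_1 = 3.25, cx_2 = 13.5, cy_2 = 2.5, cz_2 = 6.5, r_2 = 2, cx_3 = 11, cy_3 = 15.5, cz_3 = 11.5, cx_4 = 15, cy_4 = 7.25, cz_4 = 4.75, cx_5 = 14.5, cy_5 = 4.75, cz_5 = 3.5, w_5 = 4, d_5 = 5.5, cx_6 = 15.75, cy_6 = 1.75, cz_6 = 9.75, h_6 = 7, cx_7 = 11, cy_7 = 13.25, cz_7 = 10.25, h_7 = 6.25, cx_8 = 13.5, cy_8 = 13.5, cz_8 = 15.75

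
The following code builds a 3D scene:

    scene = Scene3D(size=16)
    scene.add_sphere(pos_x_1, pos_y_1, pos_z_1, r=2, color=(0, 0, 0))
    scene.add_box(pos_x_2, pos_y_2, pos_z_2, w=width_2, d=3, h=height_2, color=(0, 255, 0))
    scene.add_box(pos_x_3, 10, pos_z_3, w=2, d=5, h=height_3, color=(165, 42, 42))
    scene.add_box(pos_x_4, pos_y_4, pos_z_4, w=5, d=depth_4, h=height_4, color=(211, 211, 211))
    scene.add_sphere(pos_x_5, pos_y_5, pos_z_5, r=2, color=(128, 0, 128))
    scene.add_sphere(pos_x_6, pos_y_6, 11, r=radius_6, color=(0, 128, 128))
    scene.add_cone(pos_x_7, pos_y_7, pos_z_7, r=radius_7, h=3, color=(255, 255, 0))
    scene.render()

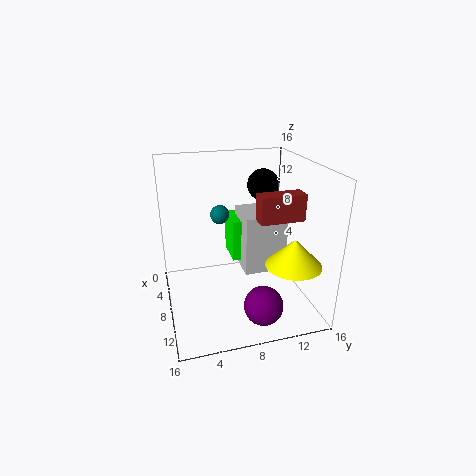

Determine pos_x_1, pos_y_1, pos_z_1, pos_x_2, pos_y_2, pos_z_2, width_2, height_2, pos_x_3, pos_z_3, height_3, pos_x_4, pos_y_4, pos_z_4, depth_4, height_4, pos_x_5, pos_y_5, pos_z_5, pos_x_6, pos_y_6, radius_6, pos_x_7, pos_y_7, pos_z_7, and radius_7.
pos_x_1 = 2; pos_y_1 = 13; pos_z_1 = 12; pos_x_2 = 2; pos_y_2 = 8; pos_z_2 = 4; width_2 = 4; height_2 = 5; pos_x_3 = 8; pos_z_3 = 10; height_3 = 3; pos_x_4 = 3; pos_y_4 = 9; pos_z_4 = 3; depth_4 = 5; height_4 = 7; pos_x_5 = 14; pos_y_5 = 9; pos_z_5 = 3; pos_x_6 = 8; pos_y_6 = 6; radius_6 = 1; pos_x_7 = 12; pos_y_7 = 13; pos_z_7 = 6; radius_7 = 3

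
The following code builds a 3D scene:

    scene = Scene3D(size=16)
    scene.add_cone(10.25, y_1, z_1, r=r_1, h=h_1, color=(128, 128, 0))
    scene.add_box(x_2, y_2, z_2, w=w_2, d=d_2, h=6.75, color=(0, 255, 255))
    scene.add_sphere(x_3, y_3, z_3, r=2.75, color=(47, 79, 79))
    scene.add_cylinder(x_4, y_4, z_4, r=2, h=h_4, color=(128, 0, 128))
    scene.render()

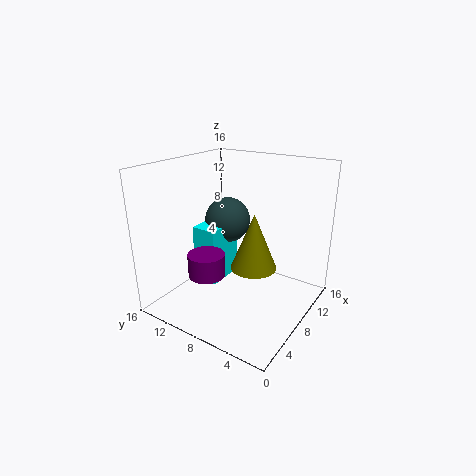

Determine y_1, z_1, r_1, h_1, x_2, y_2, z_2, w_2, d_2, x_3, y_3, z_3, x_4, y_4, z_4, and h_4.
y_1 = 7.25, z_1 = 3.5, r_1 = 2.75, h_1 = 6.75, x_2 = 6.75, y_2 = 10.5, z_2 = 1.75, w_2 = 4.75, d_2 = 3, x_3 = 11, y_3 = 11.5, z_3 = 8.5, x_4 = 4.5, y_4 = 9.75, z_4 = 4.5, h_4 = 2.5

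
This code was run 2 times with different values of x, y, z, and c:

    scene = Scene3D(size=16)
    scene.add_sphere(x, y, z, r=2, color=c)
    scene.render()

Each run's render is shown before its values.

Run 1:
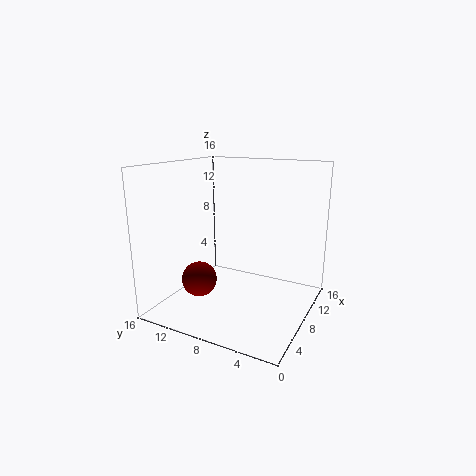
x = 6, y = 12, z = 3, c = 'maroon'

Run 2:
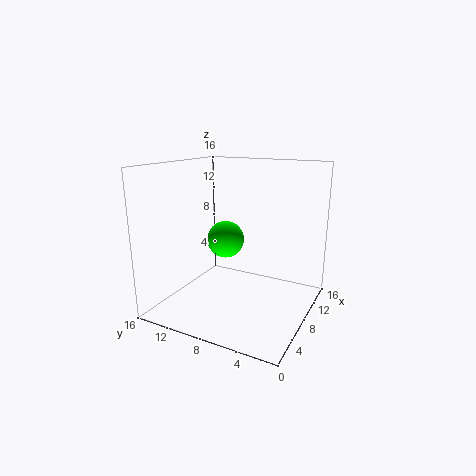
x = 7, y = 9, z = 8, c = 'lime'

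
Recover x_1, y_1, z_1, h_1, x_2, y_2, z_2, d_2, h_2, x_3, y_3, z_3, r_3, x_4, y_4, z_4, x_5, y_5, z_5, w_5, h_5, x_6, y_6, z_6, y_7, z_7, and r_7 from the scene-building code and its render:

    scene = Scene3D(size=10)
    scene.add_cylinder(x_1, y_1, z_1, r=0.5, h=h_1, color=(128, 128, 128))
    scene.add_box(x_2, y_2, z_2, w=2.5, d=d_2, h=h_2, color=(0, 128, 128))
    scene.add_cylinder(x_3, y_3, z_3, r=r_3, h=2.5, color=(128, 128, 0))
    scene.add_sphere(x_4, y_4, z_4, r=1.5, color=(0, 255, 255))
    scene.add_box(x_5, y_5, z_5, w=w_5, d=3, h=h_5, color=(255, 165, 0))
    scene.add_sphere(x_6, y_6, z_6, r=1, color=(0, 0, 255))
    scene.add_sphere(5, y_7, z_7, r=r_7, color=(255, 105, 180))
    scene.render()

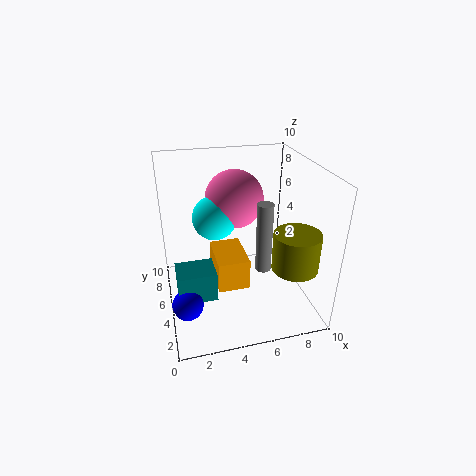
x_1 = 6
y_1 = 2.5
z_1 = 4
h_1 = 4.5
x_2 = 0.5
y_2 = 2.5
z_2 = 2
d_2 = 2
h_2 = 2
x_3 = 8
y_3 = 2
z_3 = 4
r_3 = 1.5
x_4 = 3.5
y_4 = 5.5
z_4 = 6.5
x_5 = 3
y_5 = 2
z_5 = 3
w_5 = 2
h_5 = 2
x_6 = 1
y_6 = 2.5
z_6 = 2
y_7 = 6
z_7 = 7.5
r_7 = 2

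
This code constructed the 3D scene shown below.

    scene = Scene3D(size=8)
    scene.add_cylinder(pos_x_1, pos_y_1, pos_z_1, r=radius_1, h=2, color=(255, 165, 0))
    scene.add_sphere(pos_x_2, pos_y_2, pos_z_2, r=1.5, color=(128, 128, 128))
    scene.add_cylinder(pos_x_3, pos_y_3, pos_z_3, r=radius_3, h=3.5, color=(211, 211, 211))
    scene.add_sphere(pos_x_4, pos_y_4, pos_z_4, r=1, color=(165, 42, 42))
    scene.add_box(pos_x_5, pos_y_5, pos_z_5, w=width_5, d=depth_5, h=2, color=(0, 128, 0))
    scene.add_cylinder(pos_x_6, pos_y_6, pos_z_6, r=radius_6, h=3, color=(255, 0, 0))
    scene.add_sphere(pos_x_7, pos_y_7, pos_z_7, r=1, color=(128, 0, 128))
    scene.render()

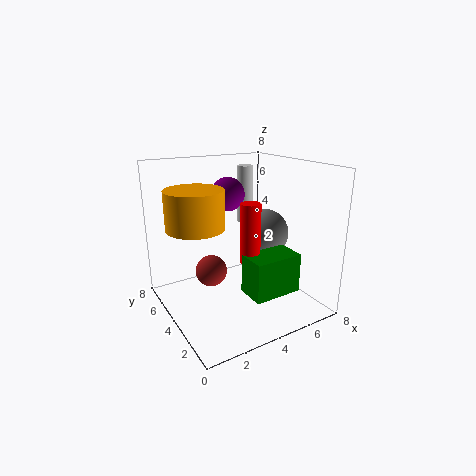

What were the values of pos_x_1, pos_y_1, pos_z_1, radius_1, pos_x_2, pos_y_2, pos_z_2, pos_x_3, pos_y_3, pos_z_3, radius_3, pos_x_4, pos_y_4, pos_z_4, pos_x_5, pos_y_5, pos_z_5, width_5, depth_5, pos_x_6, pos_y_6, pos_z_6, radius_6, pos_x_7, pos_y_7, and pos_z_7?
pos_x_1 = 1.5, pos_y_1 = 4, pos_z_1 = 5, radius_1 = 1.5, pos_x_2 = 6.5, pos_y_2 = 5, pos_z_2 = 3.5, pos_x_3 = 6, pos_y_3 = 6.5, pos_z_3 = 4, radius_3 = 0.5, pos_x_4 = 3.5, pos_y_4 = 6.5, pos_z_4 = 1, pos_x_5 = 3, pos_y_5 = 0.5, pos_z_5 = 2, width_5 = 2.5, depth_5 = 1.5, pos_x_6 = 3.5, pos_y_6 = 2, pos_z_6 = 3.5, radius_6 = 0.5, pos_x_7 = 4.5, pos_y_7 = 6, pos_z_7 = 6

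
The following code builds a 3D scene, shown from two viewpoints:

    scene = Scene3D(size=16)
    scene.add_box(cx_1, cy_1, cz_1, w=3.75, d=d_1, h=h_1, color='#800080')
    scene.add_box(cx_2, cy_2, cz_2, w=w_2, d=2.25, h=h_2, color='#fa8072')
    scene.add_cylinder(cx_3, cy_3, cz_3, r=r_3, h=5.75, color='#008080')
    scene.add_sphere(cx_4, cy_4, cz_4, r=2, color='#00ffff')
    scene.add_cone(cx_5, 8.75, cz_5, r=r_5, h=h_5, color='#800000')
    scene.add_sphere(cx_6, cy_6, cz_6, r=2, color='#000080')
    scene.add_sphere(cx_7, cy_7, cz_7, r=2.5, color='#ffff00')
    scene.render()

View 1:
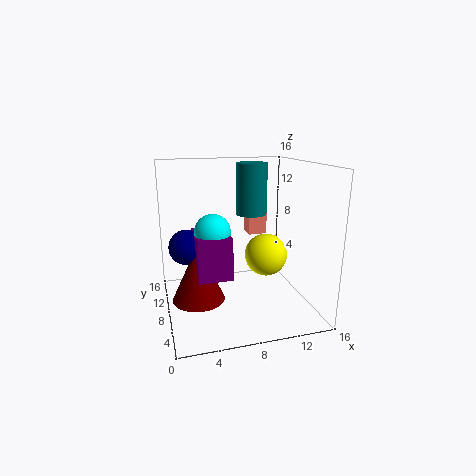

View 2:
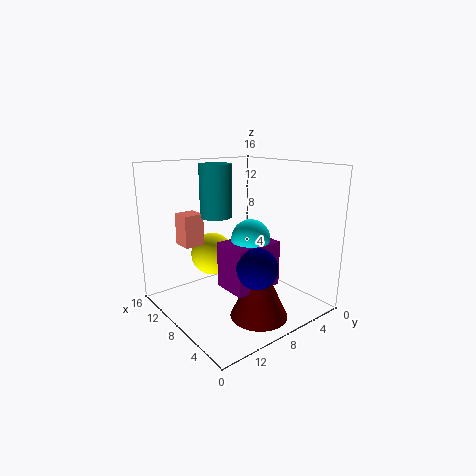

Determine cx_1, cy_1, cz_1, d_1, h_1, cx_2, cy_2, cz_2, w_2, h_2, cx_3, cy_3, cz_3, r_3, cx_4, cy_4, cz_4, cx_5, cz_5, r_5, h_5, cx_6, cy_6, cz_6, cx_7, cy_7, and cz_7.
cx_1 = 3.25
cy_1 = 6.25
cz_1 = 3.75
d_1 = 5.25
h_1 = 4.75
cx_2 = 10.25
cy_2 = 11
cz_2 = 7.25
w_2 = 2.25
h_2 = 3.5
cx_3 = 10
cy_3 = 9.5
cz_3 = 10.25
r_3 = 1.75
cx_4 = 5.25
cy_4 = 8.5
cz_4 = 8.75
cx_5 = 3.5
cz_5 = 0.75
r_5 = 3
h_5 = 6.5
cx_6 = 2.5
cy_6 = 10
cz_6 = 6.75
cx_7 = 11.75
cy_7 = 9
cz_7 = 5.25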